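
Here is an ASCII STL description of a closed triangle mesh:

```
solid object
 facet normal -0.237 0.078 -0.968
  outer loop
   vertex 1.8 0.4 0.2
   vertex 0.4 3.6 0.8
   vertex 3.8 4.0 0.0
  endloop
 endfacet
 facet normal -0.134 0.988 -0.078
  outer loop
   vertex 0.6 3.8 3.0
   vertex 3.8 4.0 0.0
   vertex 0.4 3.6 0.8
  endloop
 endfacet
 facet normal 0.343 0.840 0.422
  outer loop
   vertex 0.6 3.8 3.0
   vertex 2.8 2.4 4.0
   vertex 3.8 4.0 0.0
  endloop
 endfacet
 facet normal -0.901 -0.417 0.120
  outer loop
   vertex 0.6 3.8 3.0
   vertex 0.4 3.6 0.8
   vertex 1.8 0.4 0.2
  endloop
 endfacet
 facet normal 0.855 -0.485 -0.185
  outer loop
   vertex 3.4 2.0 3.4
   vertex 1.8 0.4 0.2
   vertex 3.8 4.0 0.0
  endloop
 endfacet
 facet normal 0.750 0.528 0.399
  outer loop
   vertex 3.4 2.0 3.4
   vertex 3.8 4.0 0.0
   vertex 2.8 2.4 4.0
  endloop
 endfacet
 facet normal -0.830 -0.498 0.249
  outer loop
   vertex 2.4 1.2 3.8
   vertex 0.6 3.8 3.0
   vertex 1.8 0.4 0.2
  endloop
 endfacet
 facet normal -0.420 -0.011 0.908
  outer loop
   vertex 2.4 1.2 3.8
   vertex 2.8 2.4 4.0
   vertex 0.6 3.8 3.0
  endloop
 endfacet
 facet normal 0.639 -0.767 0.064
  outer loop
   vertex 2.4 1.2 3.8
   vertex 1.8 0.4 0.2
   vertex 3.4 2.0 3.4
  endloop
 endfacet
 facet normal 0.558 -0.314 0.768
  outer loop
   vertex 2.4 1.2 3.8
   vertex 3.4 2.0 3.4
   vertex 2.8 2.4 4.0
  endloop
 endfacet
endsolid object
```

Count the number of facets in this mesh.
10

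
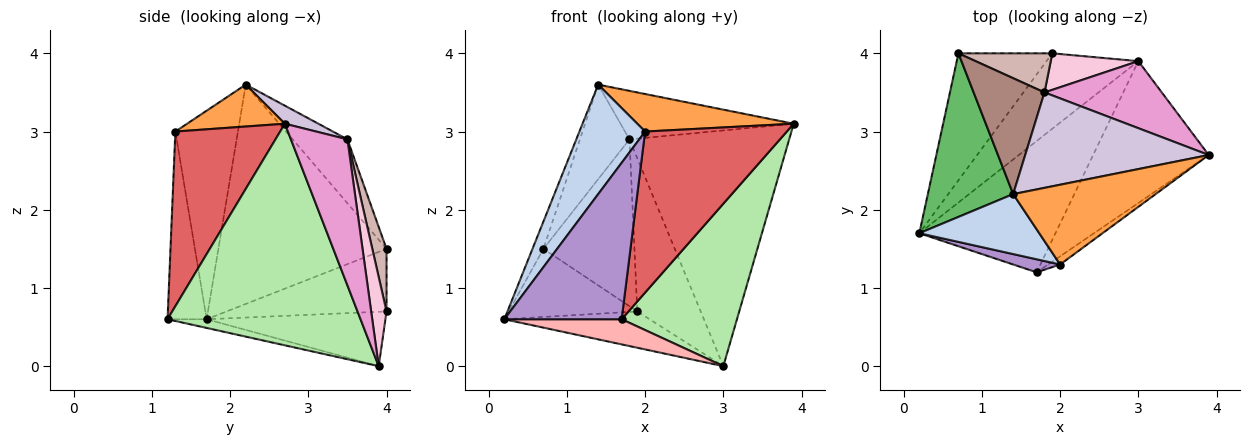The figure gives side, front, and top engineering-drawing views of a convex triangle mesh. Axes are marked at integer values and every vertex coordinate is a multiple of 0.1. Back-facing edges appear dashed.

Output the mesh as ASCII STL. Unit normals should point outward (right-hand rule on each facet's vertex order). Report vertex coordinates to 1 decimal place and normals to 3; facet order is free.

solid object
 facet normal -0.471 0.383 -0.795
  outer loop
   vertex 3.0 3.9 0.0
   vertex 0.2 1.7 0.6
   vertex 1.9 4.0 0.7
  endloop
 endfacet
 facet normal -0.641 -0.673 0.369
  outer loop
   vertex 2.0 1.3 3.0
   vertex 1.4 2.2 3.6
   vertex 0.2 1.7 0.6
  endloop
 endfacet
 facet normal 0.257 -0.411 0.874
  outer loop
   vertex 2.0 1.3 3.0
   vertex 3.9 2.7 3.1
   vertex 1.4 2.2 3.6
  endloop
 endfacet
 facet normal -0.507 0.407 -0.760
  outer loop
   vertex 0.7 4.0 1.5
   vertex 1.9 4.0 0.7
   vertex 0.2 1.7 0.6
  endloop
 endfacet
 facet normal -0.930 0.061 0.362
  outer loop
   vertex 0.7 4.0 1.5
   vertex 0.2 1.7 0.6
   vertex 1.4 2.2 3.6
  endloop
 endfacet
 facet normal 0.784 -0.468 -0.409
  outer loop
   vertex 1.7 1.2 0.6
   vertex 3.0 3.9 0.0
   vertex 3.9 2.7 3.1
  endloop
 endfacet
 facet normal 0.594 -0.803 -0.041
  outer loop
   vertex 1.7 1.2 0.6
   vertex 3.9 2.7 3.1
   vertex 2.0 1.3 3.0
  endloop
 endfacet
 facet normal -0.063 -0.188 -0.980
  outer loop
   vertex 1.7 1.2 0.6
   vertex 0.2 1.7 0.6
   vertex 3.0 3.9 0.0
  endloop
 endfacet
 facet normal -0.315 -0.946 0.079
  outer loop
   vertex 1.7 1.2 0.6
   vertex 2.0 1.3 3.0
   vertex 0.2 1.7 0.6
  endloop
 endfacet
 facet normal 0.087 0.451 0.888
  outer loop
   vertex 1.8 3.5 2.9
   vertex 1.4 2.2 3.6
   vertex 3.9 2.7 3.1
  endloop
 endfacet
 facet normal -0.573 0.518 0.635
  outer loop
   vertex 1.8 3.5 2.9
   vertex 0.7 4.0 1.5
   vertex 1.4 2.2 3.6
  endloop
 endfacet
 facet normal 0.150 0.963 0.226
  outer loop
   vertex 1.8 3.5 2.9
   vertex 1.9 4.0 0.7
   vertex 0.7 4.0 1.5
  endloop
 endfacet
 facet normal 0.322 0.911 0.259
  outer loop
   vertex 1.8 3.5 2.9
   vertex 3.9 2.7 3.1
   vertex 3.0 3.9 0.0
  endloop
 endfacet
 facet normal 0.230 0.947 0.226
  outer loop
   vertex 1.8 3.5 2.9
   vertex 3.0 3.9 0.0
   vertex 1.9 4.0 0.7
  endloop
 endfacet
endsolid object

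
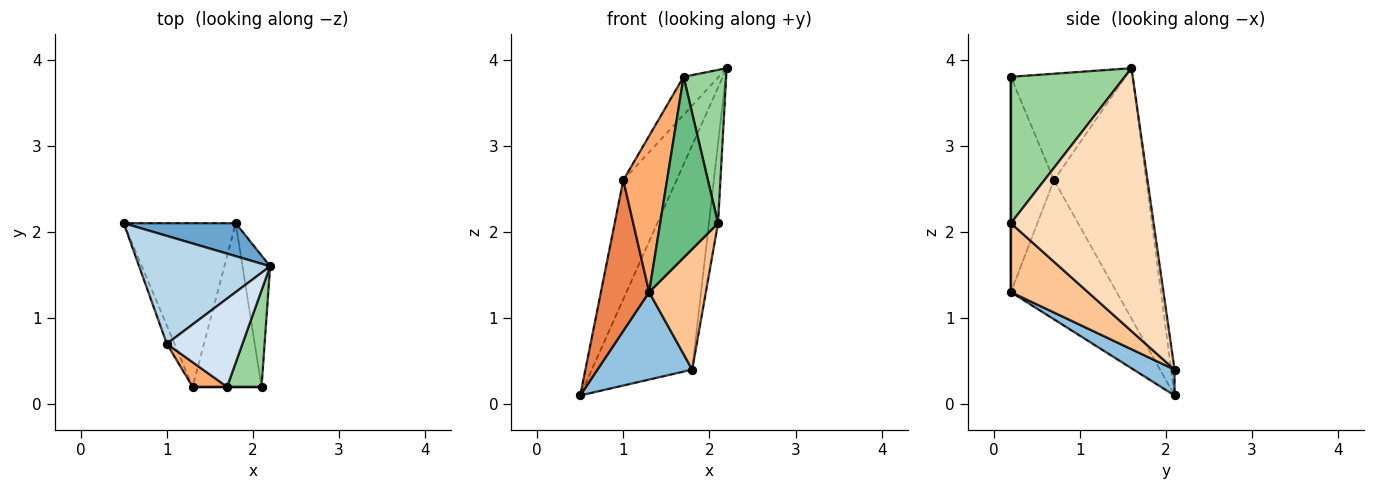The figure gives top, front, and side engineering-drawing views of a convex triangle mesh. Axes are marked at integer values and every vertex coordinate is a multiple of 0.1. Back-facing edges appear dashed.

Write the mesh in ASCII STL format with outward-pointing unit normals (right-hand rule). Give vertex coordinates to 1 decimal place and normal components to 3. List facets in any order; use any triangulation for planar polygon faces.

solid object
 facet normal -0.033 0.989 0.145
  outer loop
   vertex 1.8 2.1 0.4
   vertex 0.5 2.1 0.1
   vertex 2.2 1.6 3.9
  endloop
 endfacet
 facet normal 0.199 -0.462 -0.864
  outer loop
   vertex 1.3 0.2 1.3
   vertex 0.5 2.1 0.1
   vertex 1.8 2.1 0.4
  endloop
 endfacet
 facet normal -0.789 0.455 0.413
  outer loop
   vertex 1.0 0.7 2.6
   vertex 2.2 1.6 3.9
   vertex 0.5 2.1 0.1
  endloop
 endfacet
 facet normal -0.791 0.242 0.562
  outer loop
   vertex 1.0 0.7 2.6
   vertex 1.7 0.2 3.8
   vertex 2.2 1.6 3.9
  endloop
 endfacet
 facet normal -0.909 -0.414 -0.050
  outer loop
   vertex 1.0 0.7 2.6
   vertex 0.5 2.1 0.1
   vertex 1.3 0.2 1.3
  endloop
 endfacet
 facet normal -0.697 -0.708 0.112
  outer loop
   vertex 1.0 0.7 2.6
   vertex 1.3 0.2 1.3
   vertex 1.7 0.2 3.8
  endloop
 endfacet
 facet normal 0.627 -0.462 -0.627
  outer loop
   vertex 2.1 0.2 2.1
   vertex 1.3 0.2 1.3
   vertex 1.8 2.1 0.4
  endloop
 endfacet
 facet normal 0.993 0.063 -0.104
  outer loop
   vertex 2.1 0.2 2.1
   vertex 1.8 2.1 0.4
   vertex 2.2 1.6 3.9
  endloop
 endfacet
 facet normal 0.000 -1.000 0.000
  outer loop
   vertex 2.1 0.2 2.1
   vertex 1.7 0.2 3.8
   vertex 1.3 0.2 1.3
  endloop
 endfacet
 facet normal 0.915 -0.342 0.215
  outer loop
   vertex 2.1 0.2 2.1
   vertex 2.2 1.6 3.9
   vertex 1.7 0.2 3.8
  endloop
 endfacet
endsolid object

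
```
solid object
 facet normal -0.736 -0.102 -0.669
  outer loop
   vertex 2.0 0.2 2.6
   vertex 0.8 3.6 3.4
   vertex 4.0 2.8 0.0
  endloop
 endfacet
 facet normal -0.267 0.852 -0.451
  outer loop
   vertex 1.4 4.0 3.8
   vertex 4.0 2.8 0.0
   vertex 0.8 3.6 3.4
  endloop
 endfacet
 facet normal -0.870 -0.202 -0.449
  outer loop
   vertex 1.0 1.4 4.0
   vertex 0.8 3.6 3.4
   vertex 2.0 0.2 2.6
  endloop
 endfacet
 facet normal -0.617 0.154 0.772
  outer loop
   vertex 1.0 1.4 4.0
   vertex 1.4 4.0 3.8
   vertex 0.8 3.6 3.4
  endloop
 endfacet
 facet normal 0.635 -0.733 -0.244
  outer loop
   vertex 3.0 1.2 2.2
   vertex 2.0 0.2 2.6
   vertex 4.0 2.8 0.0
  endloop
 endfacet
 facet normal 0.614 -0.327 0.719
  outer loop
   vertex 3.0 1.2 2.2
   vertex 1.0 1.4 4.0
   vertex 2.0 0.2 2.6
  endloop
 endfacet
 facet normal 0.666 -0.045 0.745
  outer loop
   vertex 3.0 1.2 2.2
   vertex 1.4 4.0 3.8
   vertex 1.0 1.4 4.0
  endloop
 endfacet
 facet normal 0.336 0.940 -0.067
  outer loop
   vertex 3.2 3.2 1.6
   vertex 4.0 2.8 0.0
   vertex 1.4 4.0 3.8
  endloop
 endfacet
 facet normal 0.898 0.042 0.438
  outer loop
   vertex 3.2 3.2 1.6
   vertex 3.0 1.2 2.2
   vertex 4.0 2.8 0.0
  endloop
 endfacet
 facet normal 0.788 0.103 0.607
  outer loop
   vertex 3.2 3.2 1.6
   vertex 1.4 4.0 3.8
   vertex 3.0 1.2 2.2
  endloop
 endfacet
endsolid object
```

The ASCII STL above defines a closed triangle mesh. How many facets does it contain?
10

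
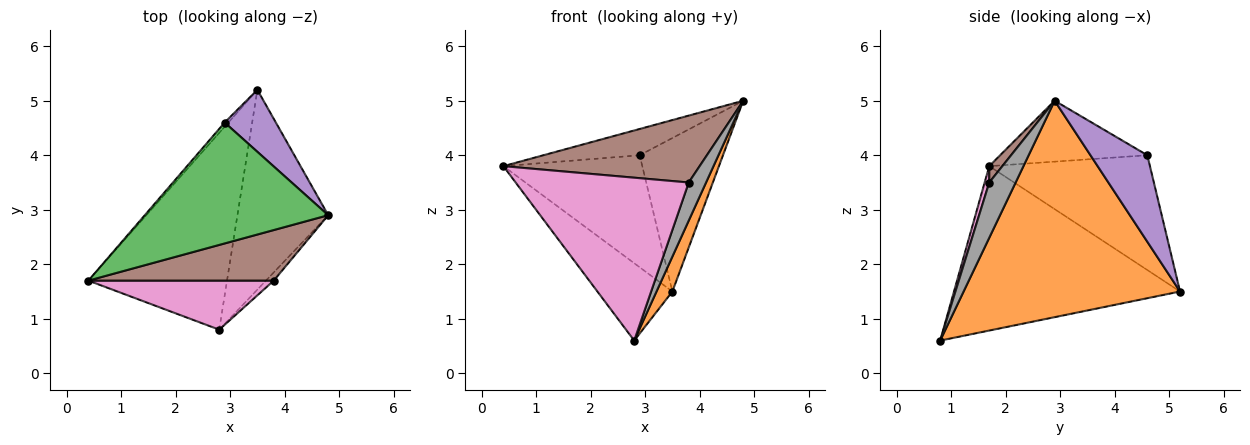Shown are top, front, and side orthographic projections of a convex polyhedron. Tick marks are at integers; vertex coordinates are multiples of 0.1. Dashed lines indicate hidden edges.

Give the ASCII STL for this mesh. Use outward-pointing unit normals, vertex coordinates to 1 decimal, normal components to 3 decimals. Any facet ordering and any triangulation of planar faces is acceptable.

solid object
 facet normal -0.741 0.246 -0.625
  outer loop
   vertex 2.8 0.8 0.6
   vertex 0.4 1.7 3.8
   vertex 3.5 5.2 1.5
  endloop
 endfacet
 facet normal 0.920 -0.067 -0.386
  outer loop
   vertex 2.8 0.8 0.6
   vertex 3.5 5.2 1.5
   vertex 4.8 2.9 5.0
  endloop
 endfacet
 facet normal -0.309 0.202 0.930
  outer loop
   vertex 2.9 4.6 4.0
   vertex 0.4 1.7 3.8
   vertex 4.8 2.9 5.0
  endloop
 endfacet
 facet normal -0.756 0.654 -0.025
  outer loop
   vertex 2.9 4.6 4.0
   vertex 3.5 5.2 1.5
   vertex 0.4 1.7 3.8
  endloop
 endfacet
 facet normal 0.535 0.784 0.316
  outer loop
   vertex 2.9 4.6 4.0
   vertex 4.8 2.9 5.0
   vertex 3.5 5.2 1.5
  endloop
 endfacet
 facet normal 0.053 -0.797 0.602
  outer loop
   vertex 3.8 1.7 3.5
   vertex 4.8 2.9 5.0
   vertex 0.4 1.7 3.8
  endloop
 endfacet
 facet normal 0.025 -0.957 0.288
  outer loop
   vertex 3.8 1.7 3.5
   vertex 0.4 1.7 3.8
   vertex 2.8 0.8 0.6
  endloop
 endfacet
 facet normal 0.830 -0.545 -0.117
  outer loop
   vertex 3.8 1.7 3.5
   vertex 2.8 0.8 0.6
   vertex 4.8 2.9 5.0
  endloop
 endfacet
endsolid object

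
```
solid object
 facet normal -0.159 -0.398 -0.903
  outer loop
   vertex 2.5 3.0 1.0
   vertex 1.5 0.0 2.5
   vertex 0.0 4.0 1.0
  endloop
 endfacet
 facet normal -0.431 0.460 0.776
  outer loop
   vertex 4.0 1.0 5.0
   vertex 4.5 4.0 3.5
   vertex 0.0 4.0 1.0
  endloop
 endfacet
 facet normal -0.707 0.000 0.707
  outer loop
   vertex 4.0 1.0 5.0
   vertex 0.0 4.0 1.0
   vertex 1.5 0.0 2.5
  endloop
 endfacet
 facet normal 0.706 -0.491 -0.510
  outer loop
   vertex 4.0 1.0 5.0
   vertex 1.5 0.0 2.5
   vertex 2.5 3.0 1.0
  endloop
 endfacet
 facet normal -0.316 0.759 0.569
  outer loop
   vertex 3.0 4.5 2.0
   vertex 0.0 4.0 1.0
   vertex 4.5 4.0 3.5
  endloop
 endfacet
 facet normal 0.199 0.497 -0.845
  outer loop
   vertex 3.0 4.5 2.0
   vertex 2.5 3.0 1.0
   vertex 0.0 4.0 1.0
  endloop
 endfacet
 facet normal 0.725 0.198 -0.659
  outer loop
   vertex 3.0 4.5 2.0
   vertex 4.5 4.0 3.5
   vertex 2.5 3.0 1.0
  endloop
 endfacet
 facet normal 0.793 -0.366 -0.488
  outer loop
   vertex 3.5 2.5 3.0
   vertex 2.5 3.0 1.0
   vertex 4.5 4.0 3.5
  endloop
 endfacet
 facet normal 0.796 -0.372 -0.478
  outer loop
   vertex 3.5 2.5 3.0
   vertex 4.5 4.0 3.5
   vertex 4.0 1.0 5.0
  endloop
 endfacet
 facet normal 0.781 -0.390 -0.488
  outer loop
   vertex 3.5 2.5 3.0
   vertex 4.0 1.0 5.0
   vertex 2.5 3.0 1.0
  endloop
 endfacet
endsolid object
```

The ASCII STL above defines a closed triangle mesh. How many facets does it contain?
10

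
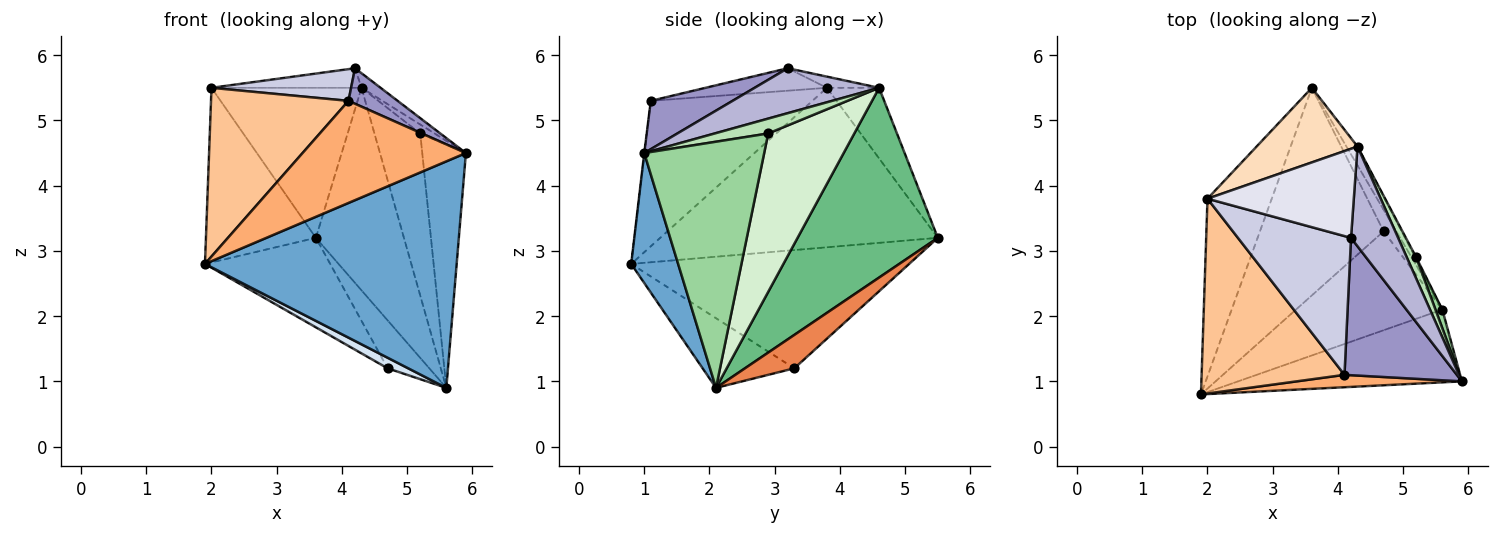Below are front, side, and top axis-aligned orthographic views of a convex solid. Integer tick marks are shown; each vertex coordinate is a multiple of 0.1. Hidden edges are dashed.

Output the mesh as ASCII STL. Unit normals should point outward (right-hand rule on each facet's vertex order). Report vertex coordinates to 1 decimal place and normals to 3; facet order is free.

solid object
 facet normal 0.175 -0.937 -0.301
  outer loop
   vertex 5.6 2.1 0.9
   vertex 5.9 1.0 4.5
   vertex 1.9 0.8 2.8
  endloop
 endfacet
 facet normal -0.871 0.345 -0.351
  outer loop
   vertex 2.0 3.8 5.5
   vertex 3.6 5.5 3.2
   vertex 1.9 0.8 2.8
  endloop
 endfacet
 facet normal -0.660 0.297 -0.690
  outer loop
   vertex 4.7 3.3 1.2
   vertex 1.9 0.8 2.8
   vertex 3.6 5.5 3.2
  endloop
 endfacet
 facet normal -0.428 -0.096 -0.899
  outer loop
   vertex 4.7 3.3 1.2
   vertex 5.6 2.1 0.9
   vertex 1.9 0.8 2.8
  endloop
 endfacet
 facet normal 0.734 0.620 -0.278
  outer loop
   vertex 4.7 3.3 1.2
   vertex 3.6 5.5 3.2
   vertex 5.6 2.1 0.9
  endloop
 endfacet
 facet normal -0.002 -0.993 0.121
  outer loop
   vertex 4.1 1.1 5.3
   vertex 1.9 0.8 2.8
   vertex 5.9 1.0 4.5
  endloop
 endfacet
 facet normal -0.610 -0.519 0.599
  outer loop
   vertex 4.1 1.1 5.3
   vertex 2.0 3.8 5.5
   vertex 1.9 0.8 2.8
  endloop
 endfacet
 facet normal -0.297 0.855 0.425
  outer loop
   vertex 4.3 4.6 5.5
   vertex 3.6 5.5 3.2
   vertex 2.0 3.8 5.5
  endloop
 endfacet
 facet normal 0.846 0.531 -0.050
  outer loop
   vertex 4.3 4.6 5.5
   vertex 5.6 2.1 0.9
   vertex 3.6 5.5 3.2
  endloop
 endfacet
 facet normal 0.939 0.342 0.026
  outer loop
   vertex 5.2 2.9 4.8
   vertex 5.9 1.0 4.5
   vertex 5.6 2.1 0.9
  endloop
 endfacet
 facet normal 0.824 0.221 0.522
  outer loop
   vertex 5.2 2.9 4.8
   vertex 4.3 4.6 5.5
   vertex 5.9 1.0 4.5
  endloop
 endfacet
 facet normal 0.883 0.470 -0.006
  outer loop
   vertex 5.2 2.9 4.8
   vertex 5.6 2.1 0.9
   vertex 4.3 4.6 5.5
  endloop
 endfacet
 facet normal 0.384 -0.231 0.894
  outer loop
   vertex 4.2 3.2 5.8
   vertex 4.1 1.1 5.3
   vertex 5.9 1.0 4.5
  endloop
 endfacet
 facet normal 0.686 0.105 0.720
  outer loop
   vertex 4.2 3.2 5.8
   vertex 5.9 1.0 4.5
   vertex 4.3 4.6 5.5
  endloop
 endfacet
 facet normal -0.190 -0.219 0.957
  outer loop
   vertex 4.2 3.2 5.8
   vertex 2.0 3.8 5.5
   vertex 4.1 1.1 5.3
  endloop
 endfacet
 facet normal -0.074 0.214 0.974
  outer loop
   vertex 4.2 3.2 5.8
   vertex 4.3 4.6 5.5
   vertex 2.0 3.8 5.5
  endloop
 endfacet
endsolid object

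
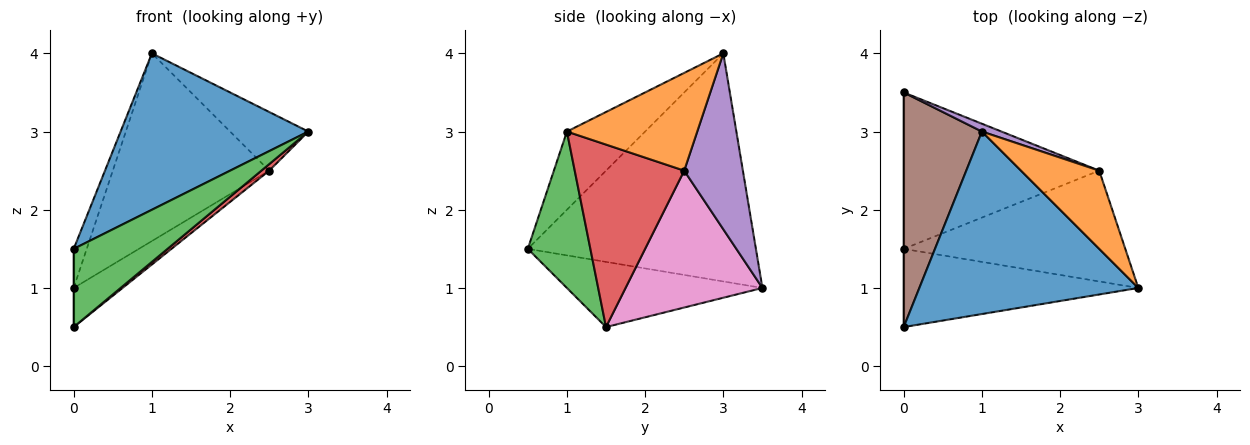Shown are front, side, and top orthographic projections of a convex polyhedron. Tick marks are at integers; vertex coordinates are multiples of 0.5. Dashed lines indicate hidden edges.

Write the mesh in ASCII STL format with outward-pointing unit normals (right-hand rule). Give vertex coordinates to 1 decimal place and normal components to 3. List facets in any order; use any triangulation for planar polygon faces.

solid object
 facet normal -0.262 -0.628 0.733
  outer loop
   vertex 1.0 3.0 4.0
   vertex 0.0 0.5 1.5
   vertex 3.0 1.0 3.0
  endloop
 endfacet
 facet normal 0.707 0.424 0.566
  outer loop
   vertex 2.5 2.5 2.5
   vertex 1.0 3.0 4.0
   vertex 3.0 1.0 3.0
  endloop
 endfacet
 facet normal 0.426 -0.640 -0.640
  outer loop
   vertex 0.0 1.5 0.5
   vertex 3.0 1.0 3.0
   vertex 0.0 0.5 1.5
  endloop
 endfacet
 facet normal 0.635 -0.045 -0.771
  outer loop
   vertex 0.0 1.5 0.5
   vertex 2.5 2.5 2.5
   vertex 3.0 1.0 3.0
  endloop
 endfacet
 facet normal 0.351 0.936 0.039
  outer loop
   vertex 0.0 3.5 1.0
   vertex 1.0 3.0 4.0
   vertex 2.5 2.5 2.5
  endloop
 endfacet
 facet normal -0.945 0.054 0.324
  outer loop
   vertex 0.0 3.5 1.0
   vertex 0.0 0.5 1.5
   vertex 1.0 3.0 4.0
  endloop
 endfacet
 facet normal 0.562 0.201 -0.803
  outer loop
   vertex 0.0 3.5 1.0
   vertex 2.5 2.5 2.5
   vertex 0.0 1.5 0.5
  endloop
 endfacet
 facet normal -1.000 0.000 0.000
  outer loop
   vertex 0.0 3.5 1.0
   vertex 0.0 1.5 0.5
   vertex 0.0 0.5 1.5
  endloop
 endfacet
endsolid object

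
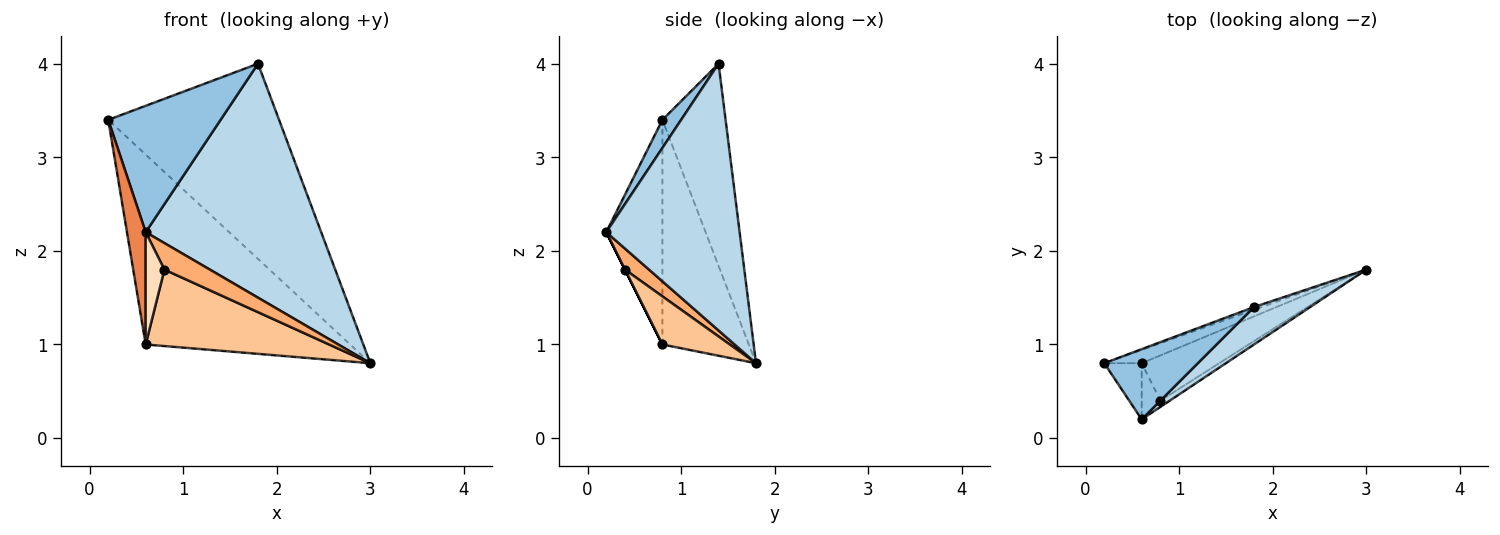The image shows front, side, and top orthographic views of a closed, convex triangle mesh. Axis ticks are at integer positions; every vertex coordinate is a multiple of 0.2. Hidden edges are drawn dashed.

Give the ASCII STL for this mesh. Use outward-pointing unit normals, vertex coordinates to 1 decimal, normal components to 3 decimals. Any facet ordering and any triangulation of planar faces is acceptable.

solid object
 facet normal -0.347 0.938 -0.013
  outer loop
   vertex 1.8 1.4 4.0
   vertex 3.0 1.8 0.8
   vertex 0.2 0.8 3.4
  endloop
 endfacet
 facet normal 0.144 -0.865 0.481
  outer loop
   vertex 1.8 1.4 4.0
   vertex 0.2 0.8 3.4
   vertex 0.6 0.2 2.2
  endloop
 endfacet
 facet normal 0.600 -0.790 0.126
  outer loop
   vertex 1.8 1.4 4.0
   vertex 0.6 0.2 2.2
   vertex 3.0 1.8 0.8
  endloop
 endfacet
 facet normal -0.388 0.919 -0.065
  outer loop
   vertex 0.6 0.8 1.0
   vertex 0.2 0.8 3.4
   vertex 3.0 1.8 0.8
  endloop
 endfacet
 facet normal -0.937 -0.312 -0.156
  outer loop
   vertex 0.6 0.8 1.0
   vertex 0.6 0.2 2.2
   vertex 0.2 0.8 3.4
  endloop
 endfacet
 facet normal 0.458 -0.865 -0.204
  outer loop
   vertex 0.8 0.4 1.8
   vertex 3.0 1.8 0.8
   vertex 0.6 0.2 2.2
  endloop
 endfacet
 facet normal 0.301 -0.821 -0.486
  outer loop
   vertex 0.8 0.4 1.8
   vertex 0.6 0.8 1.0
   vertex 3.0 1.8 0.8
  endloop
 endfacet
 facet normal 0.000 -0.894 -0.447
  outer loop
   vertex 0.8 0.4 1.8
   vertex 0.6 0.2 2.2
   vertex 0.6 0.8 1.0
  endloop
 endfacet
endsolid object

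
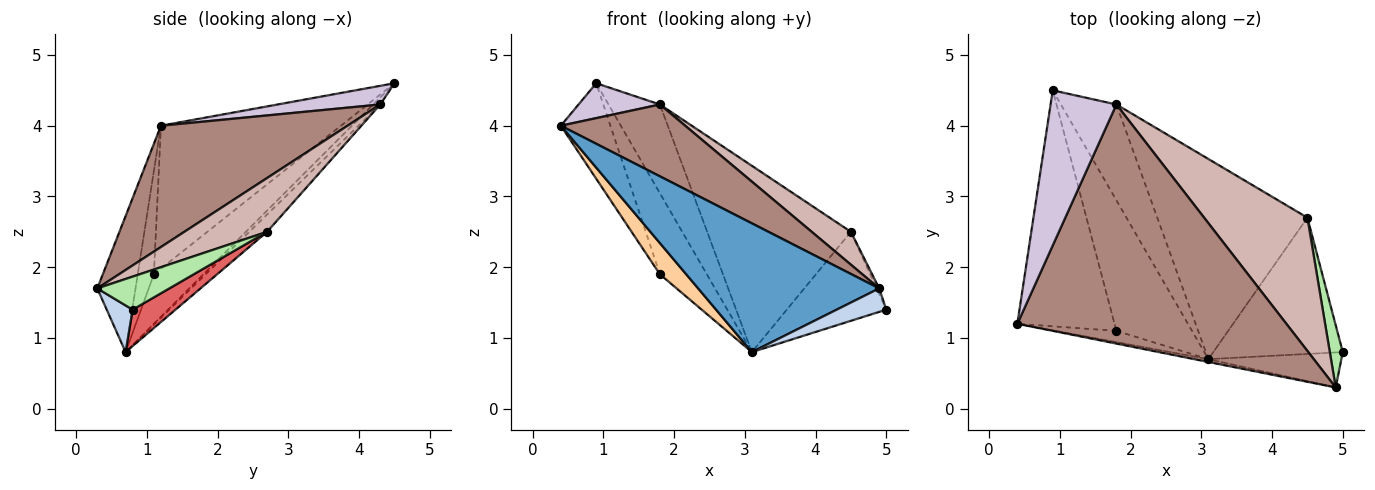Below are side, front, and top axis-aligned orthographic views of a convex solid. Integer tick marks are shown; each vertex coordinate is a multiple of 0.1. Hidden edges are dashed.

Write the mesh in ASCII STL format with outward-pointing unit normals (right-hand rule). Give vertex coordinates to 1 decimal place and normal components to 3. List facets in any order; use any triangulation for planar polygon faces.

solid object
 facet normal -0.207 -0.978 -0.021
  outer loop
   vertex 4.9 0.3 1.7
   vertex 0.4 1.2 4.0
   vertex 3.1 0.7 0.8
  endloop
 endfacet
 facet normal 0.280 -0.534 -0.797
  outer loop
   vertex 4.9 0.3 1.7
   vertex 3.1 0.7 0.8
   vertex 5.0 0.8 1.4
  endloop
 endfacet
 facet normal -0.806 0.222 -0.548
  outer loop
   vertex 1.8 1.1 1.9
   vertex 0.4 1.2 4.0
   vertex 0.9 4.5 4.6
  endloop
 endfacet
 facet normal -0.500 -0.815 -0.294
  outer loop
   vertex 1.8 1.1 1.9
   vertex 3.1 0.7 0.8
   vertex 0.4 1.2 4.0
  endloop
 endfacet
 facet normal -0.486 0.461 -0.742
  outer loop
   vertex 1.8 1.1 1.9
   vertex 0.9 4.5 4.6
   vertex 3.1 0.7 0.8
  endloop
 endfacet
 facet normal 0.930 0.033 0.365
  outer loop
   vertex 4.5 2.7 2.5
   vertex 4.9 0.3 1.7
   vertex 5.0 0.8 1.4
  endloop
 endfacet
 facet normal 0.229 0.532 -0.815
  outer loop
   vertex 4.5 2.7 2.5
   vertex 5.0 0.8 1.4
   vertex 3.1 0.7 0.8
  endloop
 endfacet
 facet normal -0.093 0.677 -0.730
  outer loop
   vertex 1.8 4.3 4.3
   vertex 3.1 0.7 0.8
   vertex 0.9 4.5 4.6
  endloop
 endfacet
 facet normal -0.084 0.679 -0.729
  outer loop
   vertex 1.8 4.3 4.3
   vertex 4.5 2.7 2.5
   vertex 3.1 0.7 0.8
  endloop
 endfacet
 facet normal 0.266 -0.211 0.940
  outer loop
   vertex 1.8 4.3 4.3
   vertex 0.9 4.5 4.6
   vertex 0.4 1.2 4.0
  endloop
 endfacet
 facet normal 0.397 -0.264 0.879
  outer loop
   vertex 1.8 4.3 4.3
   vertex 0.4 1.2 4.0
   vertex 4.9 0.3 1.7
  endloop
 endfacet
 facet normal 0.451 -0.214 0.867
  outer loop
   vertex 1.8 4.3 4.3
   vertex 4.9 0.3 1.7
   vertex 4.5 2.7 2.5
  endloop
 endfacet
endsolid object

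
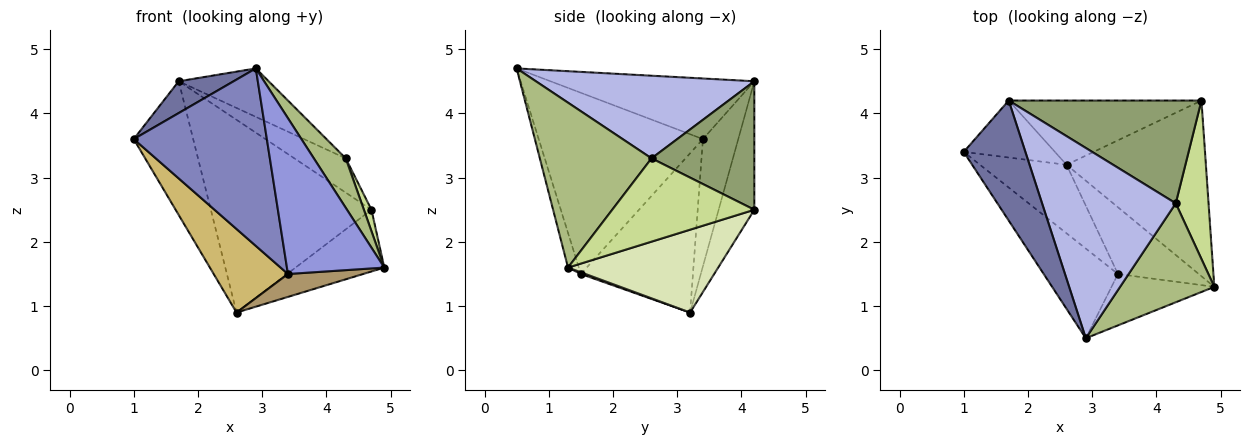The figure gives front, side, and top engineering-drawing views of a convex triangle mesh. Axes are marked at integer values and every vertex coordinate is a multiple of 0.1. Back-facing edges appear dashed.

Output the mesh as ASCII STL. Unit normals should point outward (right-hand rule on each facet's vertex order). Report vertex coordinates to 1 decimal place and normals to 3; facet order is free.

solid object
 facet normal -0.689 -0.186 0.701
  outer loop
   vertex 1.7 4.2 4.5
   vertex 1.0 3.4 3.6
   vertex 2.9 0.5 4.7
  endloop
 endfacet
 facet normal -0.740 -0.600 -0.303
  outer loop
   vertex 3.4 1.5 1.5
   vertex 2.9 0.5 4.7
   vertex 1.0 3.4 3.6
  endloop
 endfacet
 facet normal -0.105 -0.944 -0.312
  outer loop
   vertex 3.4 1.5 1.5
   vertex 4.9 1.3 1.6
   vertex 2.9 0.5 4.7
  endloop
 endfacet
 facet normal 0.514 0.212 0.831
  outer loop
   vertex 4.3 2.6 3.3
   vertex 1.7 4.2 4.5
   vertex 2.9 0.5 4.7
  endloop
 endfacet
 facet normal 0.535 0.267 0.802
  outer loop
   vertex 4.3 2.6 3.3
   vertex 4.7 4.2 2.5
   vertex 1.7 4.2 4.5
  endloop
 endfacet
 facet normal 0.843 -0.241 0.482
  outer loop
   vertex 4.3 2.6 3.3
   vertex 2.9 0.5 4.7
   vertex 4.9 1.3 1.6
  endloop
 endfacet
 facet normal 0.929 -0.049 0.366
  outer loop
   vertex 4.3 2.6 3.3
   vertex 4.9 1.3 1.6
   vertex 4.7 4.2 2.5
  endloop
 endfacet
 facet normal 0.489 0.289 -0.823
  outer loop
   vertex 2.6 3.2 0.9
   vertex 4.7 4.2 2.5
   vertex 4.9 1.3 1.6
  endloop
 endfacet
 facet normal 0.020 -0.324 -0.946
  outer loop
   vertex 2.6 3.2 0.9
   vertex 4.9 1.3 1.6
   vertex 3.4 1.5 1.5
  endloop
 endfacet
 facet normal -0.759 -0.503 -0.413
  outer loop
   vertex 2.6 3.2 0.9
   vertex 3.4 1.5 1.5
   vertex 1.0 3.4 3.6
  endloop
 endfacet
 facet normal -0.480 0.807 -0.344
  outer loop
   vertex 2.6 3.2 0.9
   vertex 1.0 3.4 3.6
   vertex 1.7 4.2 4.5
  endloop
 endfacet
 facet normal -0.206 0.928 -0.309
  outer loop
   vertex 2.6 3.2 0.9
   vertex 1.7 4.2 4.5
   vertex 4.7 4.2 2.5
  endloop
 endfacet
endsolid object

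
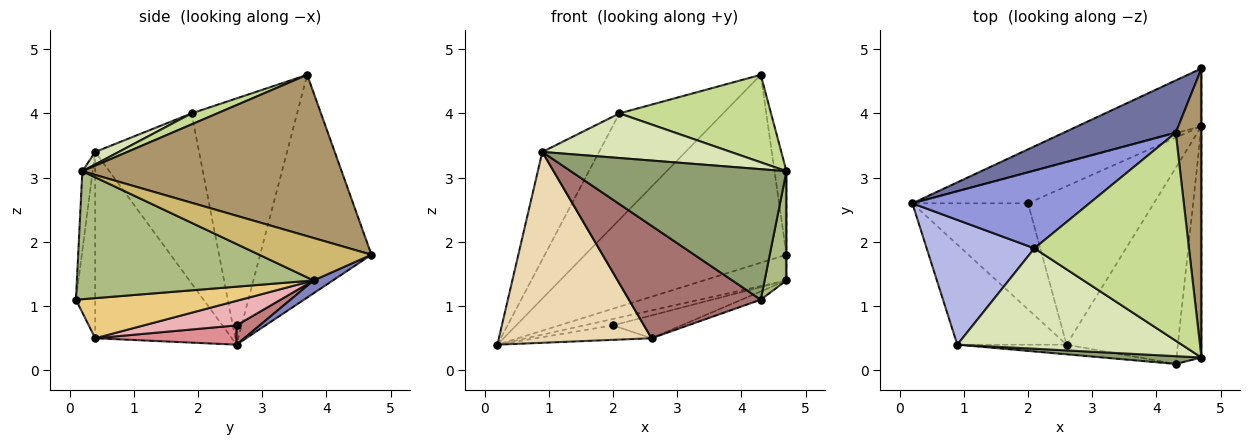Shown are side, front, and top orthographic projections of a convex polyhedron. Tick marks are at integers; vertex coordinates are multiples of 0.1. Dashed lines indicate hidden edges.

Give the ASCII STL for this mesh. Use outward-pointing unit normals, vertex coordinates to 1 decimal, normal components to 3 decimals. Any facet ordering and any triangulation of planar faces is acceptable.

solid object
 facet normal -0.470 0.850 0.236
  outer loop
   vertex 4.3 3.7 4.6
   vertex 4.7 4.7 1.8
   vertex 0.2 2.6 0.4
  endloop
 endfacet
 facet normal 0.094 0.404 -0.910
  outer loop
   vertex 4.7 3.8 1.4
   vertex 0.2 2.6 0.4
   vertex 4.7 4.7 1.8
  endloop
 endfacet
 facet normal -0.635 0.624 0.456
  outer loop
   vertex 2.1 1.9 4.0
   vertex 4.3 3.7 4.6
   vertex 0.2 2.6 0.4
  endloop
 endfacet
 facet normal -0.767 0.419 0.486
  outer loop
   vertex 2.1 1.9 4.0
   vertex 0.2 2.6 0.4
   vertex 0.9 0.4 3.4
  endloop
 endfacet
 facet normal -0.048 -0.997 0.059
  outer loop
   vertex 4.7 0.2 3.1
   vertex 0.9 0.4 3.4
   vertex 4.3 0.1 1.1
  endloop
 endfacet
 facet normal 0.977 -0.090 -0.191
  outer loop
   vertex 4.7 0.2 3.1
   vertex 4.3 0.1 1.1
   vertex 4.7 3.8 1.4
  endloop
 endfacet
 facet normal 0.066 -0.387 0.920
  outer loop
   vertex 4.7 0.2 3.1
   vertex 4.3 3.7 4.6
   vertex 2.1 1.9 4.0
  endloop
 endfacet
 facet normal 0.051 -0.406 0.913
  outer loop
   vertex 4.7 0.2 3.1
   vertex 2.1 1.9 4.0
   vertex 0.9 0.4 3.4
  endloop
 endfacet
 facet normal 0.987 0.045 0.157
  outer loop
   vertex 4.7 0.2 3.1
   vertex 4.7 4.7 1.8
   vertex 4.3 3.7 4.6
  endloop
 endfacet
 facet normal 1.000 0.000 0.000
  outer loop
   vertex 4.7 0.2 3.1
   vertex 4.7 3.8 1.4
   vertex 4.7 4.7 1.8
  endloop
 endfacet
 facet normal 0.339 0.040 -0.940
  outer loop
   vertex 2.6 0.4 0.5
   vertex 4.7 3.8 1.4
   vertex 4.3 0.1 1.1
  endloop
 endfacet
 facet normal -0.621 -0.694 -0.364
  outer loop
   vertex 2.6 0.4 0.5
   vertex 0.9 0.4 3.4
   vertex 0.2 2.6 0.4
  endloop
 endfacet
 facet normal -0.144 -0.986 -0.085
  outer loop
   vertex 2.6 0.4 0.5
   vertex 4.3 0.1 1.1
   vertex 0.9 0.4 3.4
  endloop
 endfacet
 facet normal 0.161 0.201 -0.966
  outer loop
   vertex 2.0 2.6 0.7
   vertex 0.2 2.6 0.4
   vertex 4.7 3.8 1.4
  endloop
 endfacet
 facet normal 0.163 0.133 -0.978
  outer loop
   vertex 2.0 2.6 0.7
   vertex 2.6 0.4 0.5
   vertex 0.2 2.6 0.4
  endloop
 endfacet
 facet normal 0.190 0.140 -0.972
  outer loop
   vertex 2.0 2.6 0.7
   vertex 4.7 3.8 1.4
   vertex 2.6 0.4 0.5
  endloop
 endfacet
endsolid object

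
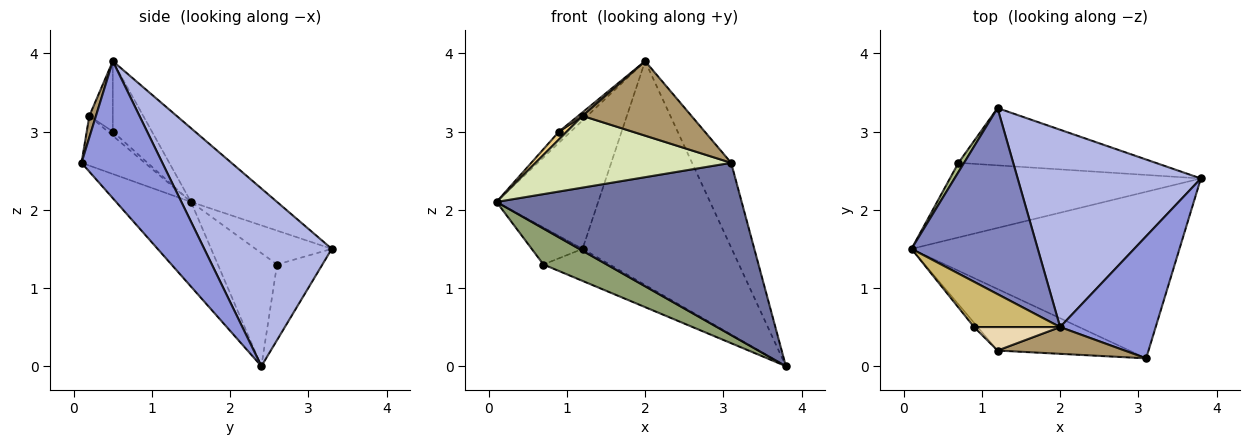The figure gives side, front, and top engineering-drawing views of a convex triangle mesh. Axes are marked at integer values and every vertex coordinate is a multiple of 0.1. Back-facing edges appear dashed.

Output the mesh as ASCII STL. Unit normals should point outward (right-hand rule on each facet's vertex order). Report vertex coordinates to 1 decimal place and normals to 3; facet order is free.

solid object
 facet normal -0.215 -0.702 -0.679
  outer loop
   vertex 3.1 0.1 2.6
   vertex 0.1 1.5 2.1
   vertex 3.8 2.4 0.0
  endloop
 endfacet
 facet normal -0.433 0.512 0.742
  outer loop
   vertex 2.0 0.5 3.9
   vertex 1.2 3.3 1.5
   vertex 0.1 1.5 2.1
  endloop
 endfacet
 facet normal 0.762 0.369 0.532
  outer loop
   vertex 2.0 0.5 3.9
   vertex 3.1 0.1 2.6
   vertex 3.8 2.4 0.0
  endloop
 endfacet
 facet normal 0.540 0.631 0.557
  outer loop
   vertex 2.0 0.5 3.9
   vertex 3.8 2.4 0.0
   vertex 1.2 3.3 1.5
  endloop
 endfacet
 facet normal -0.376 -0.402 -0.835
  outer loop
   vertex 0.7 2.6 1.3
   vertex 3.8 2.4 0.0
   vertex 0.1 1.5 2.1
  endloop
 endfacet
 facet normal -0.824 0.549 0.137
  outer loop
   vertex 0.7 2.6 1.3
   vertex 0.1 1.5 2.1
   vertex 1.2 3.3 1.5
  endloop
 endfacet
 facet normal -0.317 0.463 -0.828
  outer loop
   vertex 0.7 2.6 1.3
   vertex 1.2 3.3 1.5
   vertex 3.8 2.4 0.0
  endloop
 endfacet
 facet normal -0.239 -0.737 -0.632
  outer loop
   vertex 1.2 0.2 3.2
   vertex 0.1 1.5 2.1
   vertex 3.1 0.1 2.6
  endloop
 endfacet
 facet normal 0.057 -0.940 0.337
  outer loop
   vertex 1.2 0.2 3.2
   vertex 3.1 0.1 2.6
   vertex 2.0 0.5 3.9
  endloop
 endfacet
 facet normal -0.622 0.187 0.760
  outer loop
   vertex 0.9 0.5 3.0
   vertex 2.0 0.5 3.9
   vertex 0.1 1.5 2.1
  endloop
 endfacet
 facet normal -0.488 -0.766 -0.418
  outer loop
   vertex 0.9 0.5 3.0
   vertex 0.1 1.5 2.1
   vertex 1.2 0.2 3.2
  endloop
 endfacet
 facet normal -0.629 -0.116 0.769
  outer loop
   vertex 0.9 0.5 3.0
   vertex 1.2 0.2 3.2
   vertex 2.0 0.5 3.9
  endloop
 endfacet
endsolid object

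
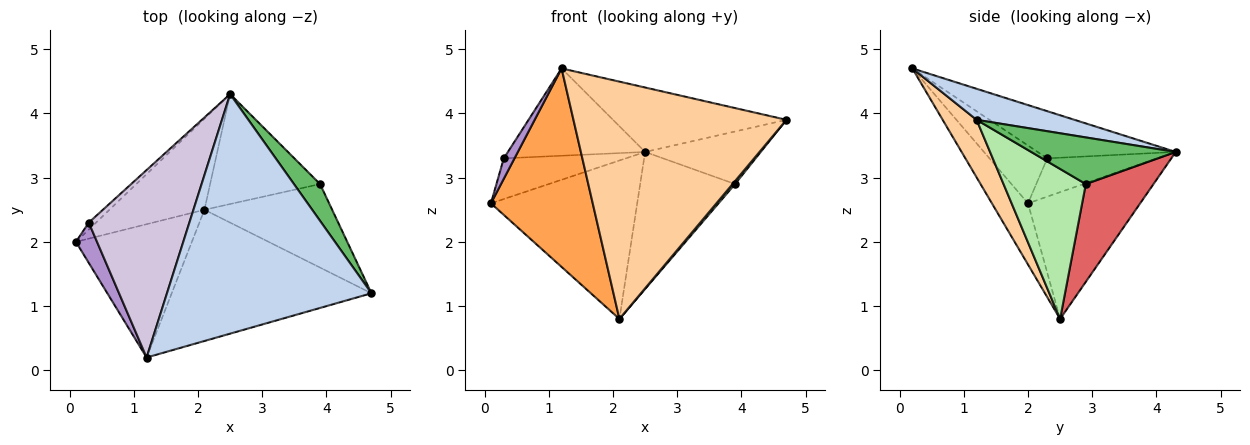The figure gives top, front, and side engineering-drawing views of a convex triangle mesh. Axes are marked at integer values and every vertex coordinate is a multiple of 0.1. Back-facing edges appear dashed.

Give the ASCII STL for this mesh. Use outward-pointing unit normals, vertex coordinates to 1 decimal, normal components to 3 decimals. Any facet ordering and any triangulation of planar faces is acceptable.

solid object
 facet normal -0.554 0.722 -0.415
  outer loop
   vertex 2.1 2.5 0.8
   vertex 0.1 2.0 2.6
   vertex 2.5 4.3 3.4
  endloop
 endfacet
 facet normal 0.145 0.257 0.955
  outer loop
   vertex 1.2 0.2 4.7
   vertex 4.7 1.2 3.9
   vertex 2.5 4.3 3.4
  endloop
 endfacet
 facet normal -0.282 -0.796 -0.535
  outer loop
   vertex 1.2 0.2 4.7
   vertex 0.1 2.0 2.6
   vertex 2.1 2.5 0.8
  endloop
 endfacet
 facet normal 0.138 -0.867 -0.479
  outer loop
   vertex 1.2 0.2 4.7
   vertex 2.1 2.5 0.8
   vertex 4.7 1.2 3.9
  endloop
 endfacet
 facet normal 0.715 0.572 0.401
  outer loop
   vertex 3.9 2.9 2.9
   vertex 2.5 4.3 3.4
   vertex 4.7 1.2 3.9
  endloop
 endfacet
 facet normal 0.761 -0.023 -0.648
  outer loop
   vertex 3.9 2.9 2.9
   vertex 4.7 1.2 3.9
   vertex 2.1 2.5 0.8
  endloop
 endfacet
 facet normal 0.486 0.682 -0.547
  outer loop
   vertex 3.9 2.9 2.9
   vertex 2.1 2.5 0.8
   vertex 2.5 4.3 3.4
  endloop
 endfacet
 facet normal -0.664 0.737 -0.126
  outer loop
   vertex 0.3 2.3 3.3
   vertex 2.5 4.3 3.4
   vertex 0.1 2.0 2.6
  endloop
 endfacet
 facet normal -0.925 -0.171 0.338
  outer loop
   vertex 0.3 2.3 3.3
   vertex 0.1 2.0 2.6
   vertex 1.2 0.2 4.7
  endloop
 endfacet
 facet normal -0.391 0.389 0.834
  outer loop
   vertex 0.3 2.3 3.3
   vertex 1.2 0.2 4.7
   vertex 2.5 4.3 3.4
  endloop
 endfacet
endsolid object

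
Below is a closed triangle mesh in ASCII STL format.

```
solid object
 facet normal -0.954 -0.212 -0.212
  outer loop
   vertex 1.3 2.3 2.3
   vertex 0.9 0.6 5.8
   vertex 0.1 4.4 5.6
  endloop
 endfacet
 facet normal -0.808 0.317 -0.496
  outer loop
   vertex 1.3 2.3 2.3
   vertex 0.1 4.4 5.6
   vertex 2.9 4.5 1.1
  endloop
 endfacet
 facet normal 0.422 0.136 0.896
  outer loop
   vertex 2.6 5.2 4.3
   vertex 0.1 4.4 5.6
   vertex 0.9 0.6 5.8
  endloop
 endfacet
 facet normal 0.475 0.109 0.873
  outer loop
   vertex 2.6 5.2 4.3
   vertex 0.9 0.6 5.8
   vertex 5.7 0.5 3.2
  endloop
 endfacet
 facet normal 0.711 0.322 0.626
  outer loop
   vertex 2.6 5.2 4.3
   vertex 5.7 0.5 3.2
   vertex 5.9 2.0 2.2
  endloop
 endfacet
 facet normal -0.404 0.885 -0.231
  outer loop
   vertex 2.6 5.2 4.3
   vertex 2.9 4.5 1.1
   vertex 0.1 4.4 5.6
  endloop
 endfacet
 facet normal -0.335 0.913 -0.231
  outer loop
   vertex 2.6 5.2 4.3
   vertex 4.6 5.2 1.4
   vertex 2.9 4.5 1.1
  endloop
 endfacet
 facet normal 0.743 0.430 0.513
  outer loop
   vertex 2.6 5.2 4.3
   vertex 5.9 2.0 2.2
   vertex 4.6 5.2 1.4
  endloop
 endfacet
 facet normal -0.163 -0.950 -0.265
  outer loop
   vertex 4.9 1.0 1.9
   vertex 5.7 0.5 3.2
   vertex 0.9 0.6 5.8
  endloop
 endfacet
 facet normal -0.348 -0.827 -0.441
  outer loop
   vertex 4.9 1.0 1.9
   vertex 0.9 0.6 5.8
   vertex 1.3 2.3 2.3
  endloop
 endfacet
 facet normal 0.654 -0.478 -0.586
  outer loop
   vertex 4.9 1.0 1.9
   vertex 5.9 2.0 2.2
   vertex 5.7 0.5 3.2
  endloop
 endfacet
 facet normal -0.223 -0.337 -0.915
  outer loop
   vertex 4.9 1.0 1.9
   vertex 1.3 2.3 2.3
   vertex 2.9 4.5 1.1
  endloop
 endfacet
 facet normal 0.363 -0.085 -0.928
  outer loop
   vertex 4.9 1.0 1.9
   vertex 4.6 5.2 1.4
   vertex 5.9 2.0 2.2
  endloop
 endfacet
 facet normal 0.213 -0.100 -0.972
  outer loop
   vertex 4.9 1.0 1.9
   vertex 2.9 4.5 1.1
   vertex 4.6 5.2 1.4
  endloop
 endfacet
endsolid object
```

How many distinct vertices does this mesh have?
9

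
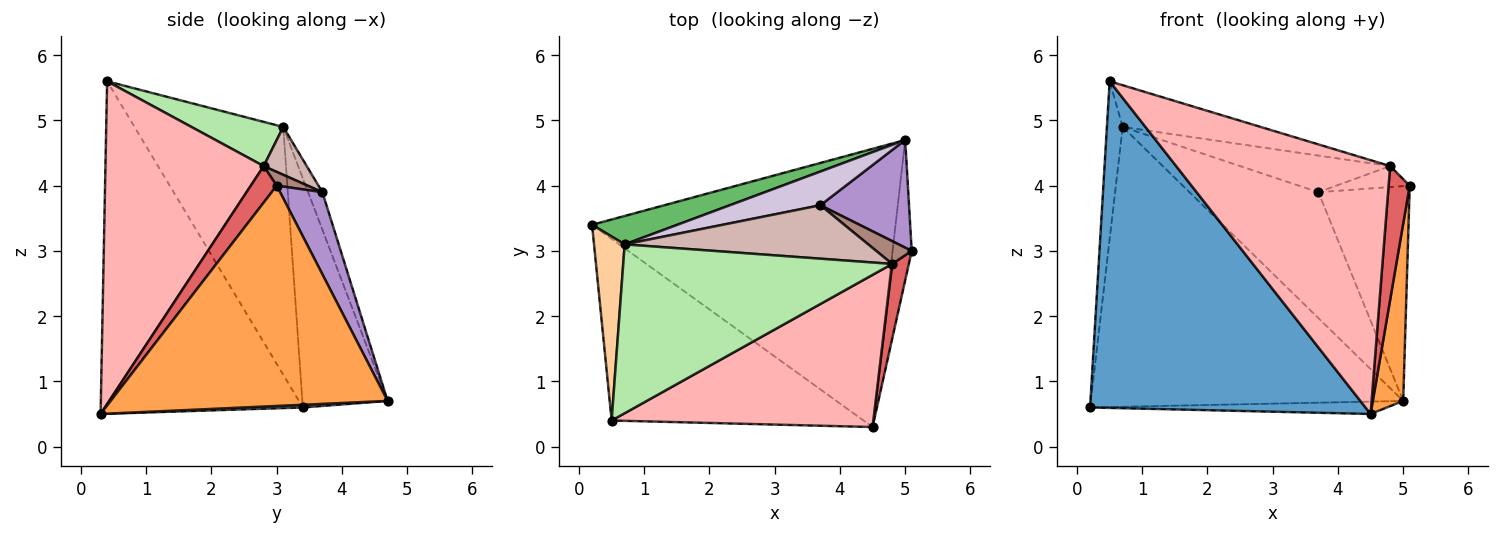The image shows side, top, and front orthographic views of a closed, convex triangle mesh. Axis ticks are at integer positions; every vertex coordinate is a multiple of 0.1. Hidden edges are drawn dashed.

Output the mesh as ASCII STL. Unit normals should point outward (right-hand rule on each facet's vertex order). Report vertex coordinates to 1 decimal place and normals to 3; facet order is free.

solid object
 facet normal -0.540 -0.736 -0.409
  outer loop
   vertex 4.5 0.3 0.5
   vertex 0.5 0.4 5.6
   vertex 0.2 3.4 0.6
  endloop
 endfacet
 facet normal 0.009 0.044 -0.999
  outer loop
   vertex 5.0 4.7 0.7
   vertex 4.5 0.3 0.5
   vertex 0.2 3.4 0.6
  endloop
 endfacet
 facet normal 0.990 -0.109 -0.086
  outer loop
   vertex 5.0 4.7 0.7
   vertex 5.1 3.0 4.0
   vertex 4.5 0.3 0.5
  endloop
 endfacet
 facet normal -0.987 0.105 0.122
  outer loop
   vertex 0.7 3.1 4.9
   vertex 0.2 3.4 0.6
   vertex 0.5 0.4 5.6
  endloop
 endfacet
 facet normal -0.262 0.960 0.097
  outer loop
   vertex 0.7 3.1 4.9
   vertex 5.0 4.7 0.7
   vertex 0.2 3.4 0.6
  endloop
 endfacet
 facet normal 0.158 0.237 0.959
  outer loop
   vertex 4.8 2.8 4.3
   vertex 0.7 3.1 4.9
   vertex 0.5 0.4 5.6
  endloop
 endfacet
 facet normal 0.731 -0.595 0.334
  outer loop
   vertex 4.8 2.8 4.3
   vertex 4.5 0.3 0.5
   vertex 5.1 3.0 4.0
  endloop
 endfacet
 facet normal 0.536 -0.724 0.434
  outer loop
   vertex 4.8 2.8 4.3
   vertex 0.5 0.4 5.6
   vertex 4.5 0.3 0.5
  endloop
 endfacet
 facet normal 0.383 0.826 0.414
  outer loop
   vertex 3.7 3.7 3.9
   vertex 5.1 3.0 4.0
   vertex 5.0 4.7 0.7
  endloop
 endfacet
 facet normal -0.106 0.961 0.257
  outer loop
   vertex 3.7 3.7 3.9
   vertex 5.0 4.7 0.7
   vertex 0.7 3.1 4.9
  endloop
 endfacet
 facet normal 0.275 0.650 0.708
  outer loop
   vertex 3.7 3.7 3.9
   vertex 4.8 2.8 4.3
   vertex 5.1 3.0 4.0
  endloop
 endfacet
 facet normal 0.160 0.558 0.815
  outer loop
   vertex 3.7 3.7 3.9
   vertex 0.7 3.1 4.9
   vertex 4.8 2.8 4.3
  endloop
 endfacet
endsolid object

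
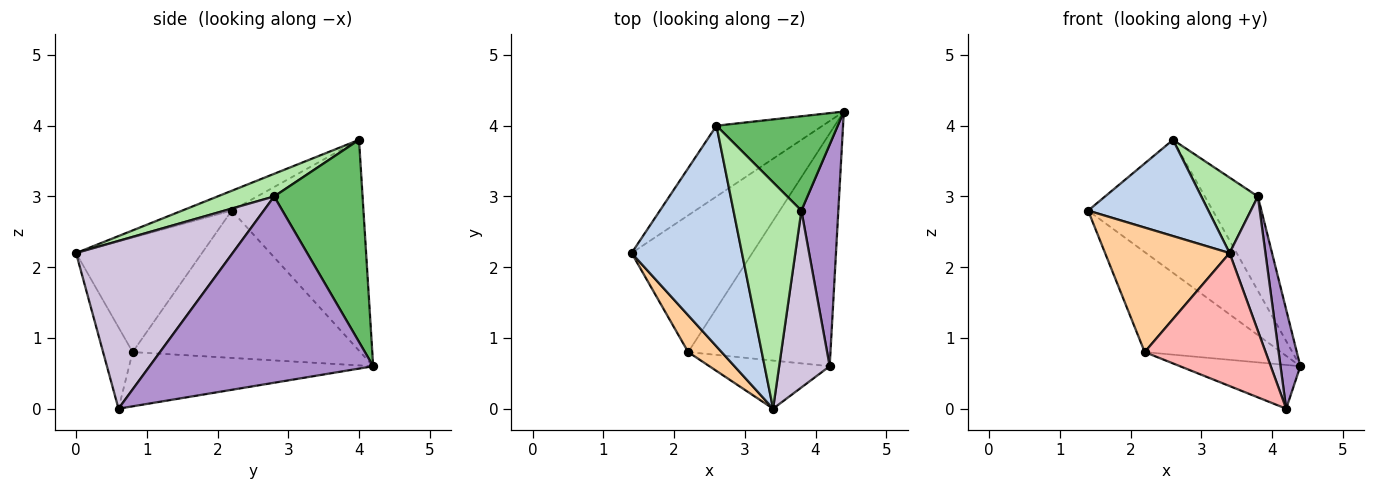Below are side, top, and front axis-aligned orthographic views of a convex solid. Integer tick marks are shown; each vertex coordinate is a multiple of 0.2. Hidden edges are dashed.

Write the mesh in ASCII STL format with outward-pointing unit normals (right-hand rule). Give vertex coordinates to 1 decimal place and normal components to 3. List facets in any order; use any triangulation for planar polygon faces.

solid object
 facet normal -0.682 0.646 -0.343
  outer loop
   vertex 2.6 4.0 3.8
   vertex 4.4 4.2 0.6
   vertex 1.4 2.2 2.8
  endloop
 endfacet
 facet normal -0.162 -0.394 0.905
  outer loop
   vertex 2.6 4.0 3.8
   vertex 1.4 2.2 2.8
   vertex 3.4 0.0 2.2
  endloop
 endfacet
 facet normal -0.702 0.420 -0.575
  outer loop
   vertex 2.2 0.8 0.8
   vertex 1.4 2.2 2.8
   vertex 4.4 4.2 0.6
  endloop
 endfacet
 facet normal -0.696 -0.688 0.203
  outer loop
   vertex 2.2 0.8 0.8
   vertex 3.4 0.0 2.2
   vertex 1.4 2.2 2.8
  endloop
 endfacet
 facet normal 0.762 0.457 0.457
  outer loop
   vertex 3.8 2.8 3.0
   vertex 4.4 4.2 0.6
   vertex 2.6 4.0 3.8
  endloop
 endfacet
 facet normal 0.302 -0.302 0.905
  outer loop
   vertex 3.8 2.8 3.0
   vertex 2.6 4.0 3.8
   vertex 3.4 0.0 2.2
  endloop
 endfacet
 facet normal -0.351 0.173 -0.920
  outer loop
   vertex 4.2 0.6 0.0
   vertex 2.2 0.8 0.8
   vertex 4.4 4.2 0.6
  endloop
 endfacet
 facet normal -0.224 -0.916 -0.331
  outer loop
   vertex 4.2 0.6 0.0
   vertex 3.4 0.0 2.2
   vertex 2.2 0.8 0.8
  endloop
 endfacet
 facet normal 0.977 -0.087 0.194
  outer loop
   vertex 4.2 0.6 0.0
   vertex 4.4 4.2 0.6
   vertex 3.8 2.8 3.0
  endloop
 endfacet
 facet normal 0.935 -0.214 0.282
  outer loop
   vertex 4.2 0.6 0.0
   vertex 3.8 2.8 3.0
   vertex 3.4 0.0 2.2
  endloop
 endfacet
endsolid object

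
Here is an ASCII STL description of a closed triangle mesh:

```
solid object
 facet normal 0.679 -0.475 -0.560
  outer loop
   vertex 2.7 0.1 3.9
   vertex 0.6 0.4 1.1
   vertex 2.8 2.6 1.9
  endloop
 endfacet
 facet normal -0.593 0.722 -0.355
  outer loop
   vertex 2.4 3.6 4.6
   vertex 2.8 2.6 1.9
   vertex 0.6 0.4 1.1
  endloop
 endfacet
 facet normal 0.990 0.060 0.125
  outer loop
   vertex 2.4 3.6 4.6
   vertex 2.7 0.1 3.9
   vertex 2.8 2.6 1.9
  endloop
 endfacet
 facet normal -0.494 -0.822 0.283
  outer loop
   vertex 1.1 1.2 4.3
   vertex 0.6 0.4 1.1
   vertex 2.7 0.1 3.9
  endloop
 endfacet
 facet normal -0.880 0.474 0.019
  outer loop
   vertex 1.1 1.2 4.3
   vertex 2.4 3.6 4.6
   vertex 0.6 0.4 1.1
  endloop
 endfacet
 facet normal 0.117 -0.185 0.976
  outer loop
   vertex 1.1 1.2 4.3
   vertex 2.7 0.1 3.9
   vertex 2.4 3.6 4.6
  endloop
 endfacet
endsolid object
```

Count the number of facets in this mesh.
6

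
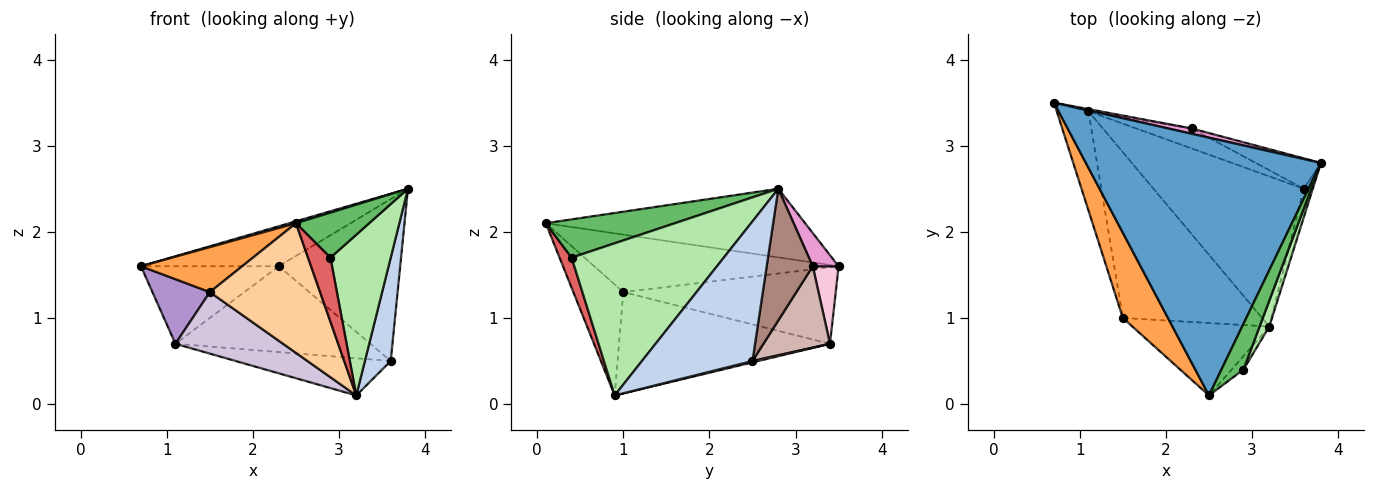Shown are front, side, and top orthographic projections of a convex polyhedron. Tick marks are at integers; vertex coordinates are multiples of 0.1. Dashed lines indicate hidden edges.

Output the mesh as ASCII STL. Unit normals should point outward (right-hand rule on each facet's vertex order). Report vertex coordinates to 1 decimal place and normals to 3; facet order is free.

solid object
 facet normal -0.280 -0.007 0.960
  outer loop
   vertex 2.5 0.1 2.1
   vertex 3.8 2.8 2.5
   vertex 0.7 3.5 1.6
  endloop
 endfacet
 facet normal 0.972 -0.227 -0.063
  outer loop
   vertex 3.6 2.5 0.5
   vertex 3.8 2.8 2.5
   vertex 3.2 0.9 0.1
  endloop
 endfacet
 facet normal -0.748 -0.310 0.587
  outer loop
   vertex 1.5 1.0 1.3
   vertex 2.5 0.1 2.1
   vertex 0.7 3.5 1.6
  endloop
 endfacet
 facet normal -0.368 -0.812 -0.453
  outer loop
   vertex 1.5 1.0 1.3
   vertex 3.2 0.9 0.1
   vertex 2.5 0.1 2.1
  endloop
 endfacet
 facet normal 0.778 -0.441 0.447
  outer loop
   vertex 2.9 0.4 1.7
   vertex 3.8 2.8 2.5
   vertex 2.5 0.1 2.1
  endloop
 endfacet
 facet normal 0.928 -0.368 0.059
  outer loop
   vertex 2.9 0.4 1.7
   vertex 3.2 0.9 0.1
   vertex 3.8 2.8 2.5
  endloop
 endfacet
 facet normal 0.466 -0.866 -0.183
  outer loop
   vertex 2.9 0.4 1.7
   vertex 2.5 0.1 2.1
   vertex 3.2 0.9 0.1
  endloop
 endfacet
 facet normal 0.009 0.240 -0.971
  outer loop
   vertex 1.1 3.4 0.7
   vertex 3.6 2.5 0.5
   vertex 3.2 0.9 0.1
  endloop
 endfacet
 facet normal -0.896 -0.242 -0.371
  outer loop
   vertex 1.1 3.4 0.7
   vertex 1.5 1.0 1.3
   vertex 0.7 3.5 1.6
  endloop
 endfacet
 facet normal -0.564 -0.288 -0.774
  outer loop
   vertex 1.1 3.4 0.7
   vertex 3.2 0.9 0.1
   vertex 1.5 1.0 1.3
  endloop
 endfacet
 facet normal 0.349 0.921 -0.173
  outer loop
   vertex 2.3 3.2 1.6
   vertex 3.8 2.8 2.5
   vertex 3.6 2.5 0.5
  endloop
 endfacet
 facet normal 0.315 0.924 -0.215
  outer loop
   vertex 2.3 3.2 1.6
   vertex 3.6 2.5 0.5
   vertex 1.1 3.4 0.7
  endloop
 endfacet
 facet normal 0.183 0.975 0.129
  outer loop
   vertex 2.3 3.2 1.6
   vertex 0.7 3.5 1.6
   vertex 3.8 2.8 2.5
  endloop
 endfacet
 facet normal 0.184 0.983 -0.027
  outer loop
   vertex 2.3 3.2 1.6
   vertex 1.1 3.4 0.7
   vertex 0.7 3.5 1.6
  endloop
 endfacet
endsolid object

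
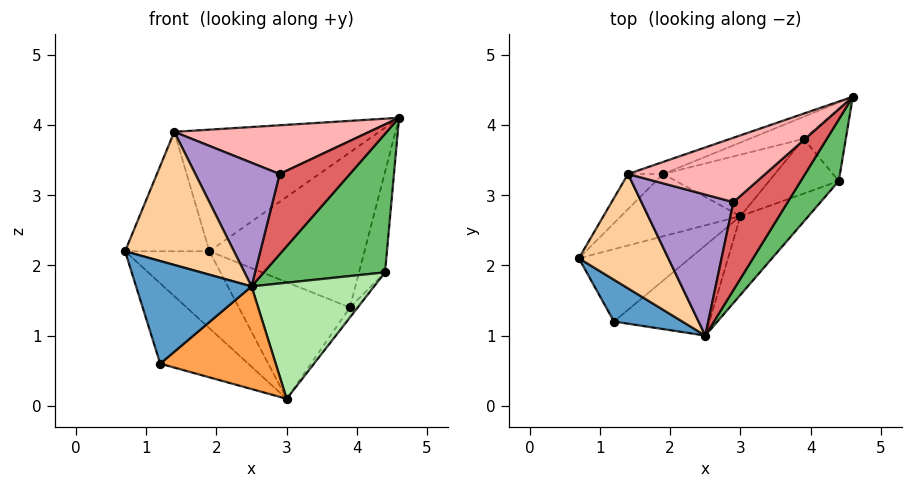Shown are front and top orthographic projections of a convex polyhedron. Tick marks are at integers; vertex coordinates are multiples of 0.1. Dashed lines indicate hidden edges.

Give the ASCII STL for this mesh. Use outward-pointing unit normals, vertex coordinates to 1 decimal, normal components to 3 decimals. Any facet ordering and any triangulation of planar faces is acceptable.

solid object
 facet normal -0.419 -0.841 0.342
  outer loop
   vertex 1.2 1.2 0.6
   vertex 2.5 1.0 1.7
   vertex 0.7 2.1 2.2
  endloop
 endfacet
 facet normal -0.627 0.579 -0.521
  outer loop
   vertex 1.2 1.2 0.6
   vertex 0.7 2.1 2.2
   vertex 3.0 2.7 0.1
  endloop
 endfacet
 facet normal 0.405 -0.687 -0.603
  outer loop
   vertex 1.2 1.2 0.6
   vertex 3.0 2.7 0.1
   vertex 2.5 1.0 1.7
  endloop
 endfacet
 facet normal -0.272 -0.730 0.627
  outer loop
   vertex 1.4 3.3 3.9
   vertex 0.7 2.1 2.2
   vertex 2.5 1.0 1.7
  endloop
 endfacet
 facet normal 0.712 -0.641 0.285
  outer loop
   vertex 4.4 3.2 1.9
   vertex 4.6 4.4 4.1
   vertex 2.5 1.0 1.7
  endloop
 endfacet
 facet normal 0.713 -0.580 -0.394
  outer loop
   vertex 4.4 3.2 1.9
   vertex 2.5 1.0 1.7
   vertex 3.0 2.7 0.1
  endloop
 endfacet
 facet normal 0.240 -0.654 0.717
  outer loop
   vertex 2.9 2.9 3.3
   vertex 2.5 1.0 1.7
   vertex 4.6 4.4 4.1
  endloop
 endfacet
 facet normal 0.156 -0.597 0.787
  outer loop
   vertex 2.9 2.9 3.3
   vertex 4.6 4.4 4.1
   vertex 1.4 3.3 3.9
  endloop
 endfacet
 facet normal 0.124 -0.654 0.746
  outer loop
   vertex 2.9 2.9 3.3
   vertex 1.4 3.3 3.9
   vertex 2.5 1.0 1.7
  endloop
 endfacet
 facet normal 0.842 0.438 -0.316
  outer loop
   vertex 3.9 3.8 1.4
   vertex 4.6 4.4 4.1
   vertex 4.4 3.2 1.9
  endloop
 endfacet
 facet normal 0.768 0.116 -0.630
  outer loop
   vertex 3.9 3.8 1.4
   vertex 4.4 3.2 1.9
   vertex 3.0 2.7 0.1
  endloop
 endfacet
 facet normal -0.378 0.819 -0.432
  outer loop
   vertex 1.9 3.3 2.2
   vertex 3.9 3.8 1.4
   vertex 3.0 2.7 0.1
  endloop
 endfacet
 facet normal -0.614 0.614 -0.497
  outer loop
   vertex 1.9 3.3 2.2
   vertex 3.0 2.7 0.1
   vertex 0.7 2.1 2.2
  endloop
 endfacet
 facet normal -0.692 0.692 -0.204
  outer loop
   vertex 1.9 3.3 2.2
   vertex 0.7 2.1 2.2
   vertex 1.4 3.3 3.9
  endloop
 endfacet
 facet normal -0.318 0.943 -0.094
  outer loop
   vertex 1.9 3.3 2.2
   vertex 1.4 3.3 3.9
   vertex 4.6 4.4 4.1
  endloop
 endfacet
 facet normal -0.291 0.947 -0.135
  outer loop
   vertex 1.9 3.3 2.2
   vertex 4.6 4.4 4.1
   vertex 3.9 3.8 1.4
  endloop
 endfacet
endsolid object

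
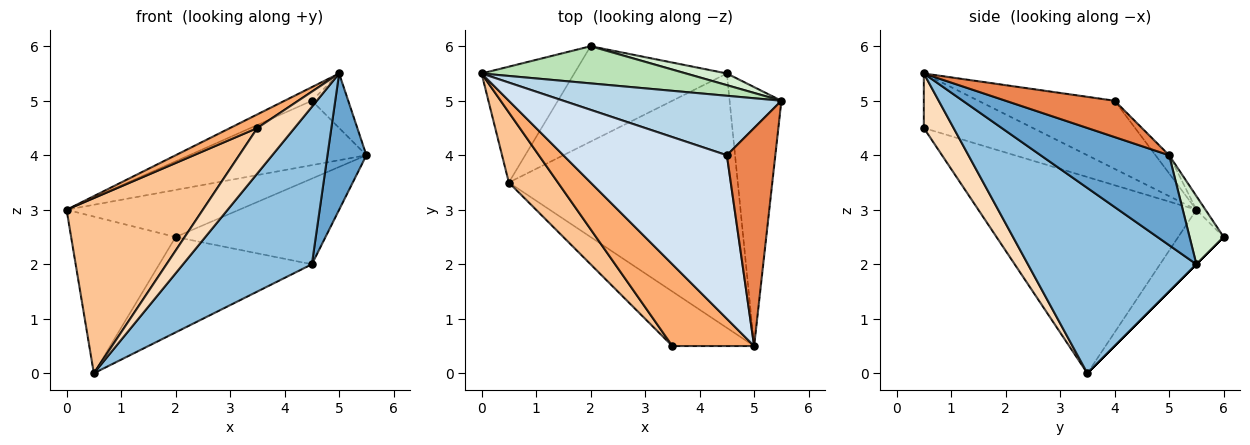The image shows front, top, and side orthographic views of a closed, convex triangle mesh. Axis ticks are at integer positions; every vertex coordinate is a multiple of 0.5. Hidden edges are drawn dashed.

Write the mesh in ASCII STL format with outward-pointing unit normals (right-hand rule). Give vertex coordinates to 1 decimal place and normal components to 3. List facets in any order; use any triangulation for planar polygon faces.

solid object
 facet normal 0.838 -0.254 -0.483
  outer loop
   vertex 4.5 5.5 2.0
   vertex 5.5 5.0 4.0
   vertex 5.0 0.5 5.5
  endloop
 endfacet
 facet normal 0.567 -0.434 -0.700
  outer loop
   vertex 4.5 5.5 2.0
   vertex 5.0 0.5 5.5
   vertex 0.5 3.5 0.0
  endloop
 endfacet
 facet normal -0.056 0.734 0.677
  outer loop
   vertex 4.5 4.0 5.0
   vertex 5.5 5.0 4.0
   vertex 0.0 5.5 3.0
  endloop
 endfacet
 facet normal -0.383 0.077 0.920
  outer loop
   vertex 4.5 4.0 5.0
   vertex 0.0 5.5 3.0
   vertex 5.0 0.5 5.5
  endloop
 endfacet
 facet normal 0.588 0.196 0.784
  outer loop
   vertex 4.5 4.0 5.0
   vertex 5.0 0.5 5.5
   vertex 5.5 5.0 4.0
  endloop
 endfacet
 facet normal -0.549 -0.137 0.824
  outer loop
   vertex 3.5 0.5 4.5
   vertex 5.0 0.5 5.5
   vertex 0.0 5.5 3.0
  endloop
 endfacet
 facet normal -0.830 -0.518 0.207
  outer loop
   vertex 3.5 0.5 4.5
   vertex 0.0 5.5 3.0
   vertex 0.5 3.5 0.0
  endloop
 endfacet
 facet normal 0.456 -0.570 -0.684
  outer loop
   vertex 3.5 0.5 4.5
   vertex 0.5 3.5 0.0
   vertex 5.0 0.5 5.5
  endloop
 endfacet
 facet normal -0.330 0.759 -0.561
  outer loop
   vertex 2.0 6.0 2.5
   vertex 0.5 3.5 0.0
   vertex 0.0 5.5 3.0
  endloop
 endfacet
 facet normal 0.000 0.707 -0.707
  outer loop
   vertex 2.0 6.0 2.5
   vertex 4.5 5.5 2.0
   vertex 0.5 3.5 0.0
  endloop
 endfacet
 facet normal -0.041 0.784 0.619
  outer loop
   vertex 2.0 6.0 2.5
   vertex 0.0 5.5 3.0
   vertex 5.5 5.0 4.0
  endloop
 endfacet
 facet normal 0.220 0.967 0.132
  outer loop
   vertex 2.0 6.0 2.5
   vertex 5.5 5.0 4.0
   vertex 4.5 5.5 2.0
  endloop
 endfacet
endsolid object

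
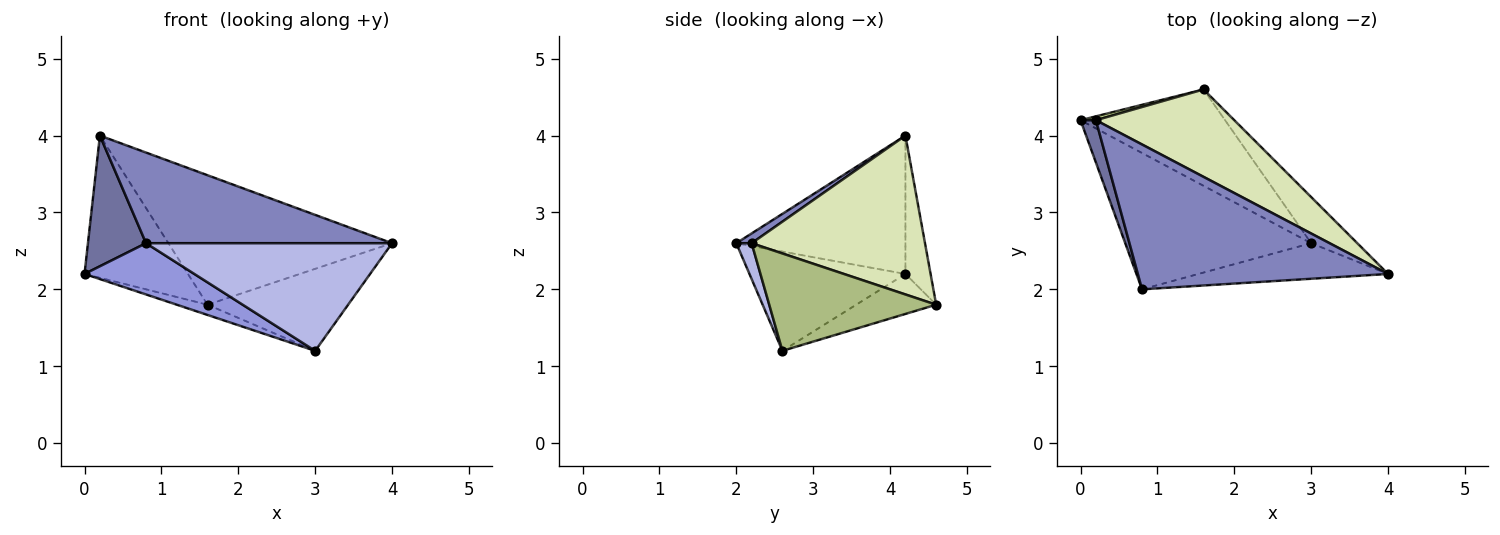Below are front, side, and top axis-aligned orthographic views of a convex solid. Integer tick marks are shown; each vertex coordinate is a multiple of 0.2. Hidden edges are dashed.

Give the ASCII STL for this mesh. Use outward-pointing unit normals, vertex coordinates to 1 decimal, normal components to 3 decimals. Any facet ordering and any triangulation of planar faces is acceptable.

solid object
 facet normal -0.941 -0.323 0.105
  outer loop
   vertex 0.2 4.2 4.0
   vertex 0.0 4.2 2.2
   vertex 0.8 2.0 2.6
  endloop
 endfacet
 facet normal 0.033 -0.530 0.847
  outer loop
   vertex 0.2 4.2 4.0
   vertex 0.8 2.0 2.6
   vertex 4.0 2.2 2.6
  endloop
 endfacet
 facet normal -0.447 -0.315 -0.837
  outer loop
   vertex 3.0 2.6 1.2
   vertex 0.8 2.0 2.6
   vertex 0.0 4.2 2.2
  endloop
 endfacet
 facet normal 0.059 -0.948 -0.313
  outer loop
   vertex 3.0 2.6 1.2
   vertex 4.0 2.2 2.6
   vertex 0.8 2.0 2.6
  endloop
 endfacet
 facet normal -0.265 0.102 -0.959
  outer loop
   vertex 1.6 4.6 1.8
   vertex 3.0 2.6 1.2
   vertex 0.0 4.2 2.2
  endloop
 endfacet
 facet normal 0.719 0.606 -0.341
  outer loop
   vertex 1.6 4.6 1.8
   vertex 4.0 2.2 2.6
   vertex 3.0 2.6 1.2
  endloop
 endfacet
 facet normal -0.236 0.971 0.026
  outer loop
   vertex 1.6 4.6 1.8
   vertex 0.0 4.2 2.2
   vertex 0.2 4.2 4.0
  endloop
 endfacet
 facet normal 0.540 0.697 0.471
  outer loop
   vertex 1.6 4.6 1.8
   vertex 0.2 4.2 4.0
   vertex 4.0 2.2 2.6
  endloop
 endfacet
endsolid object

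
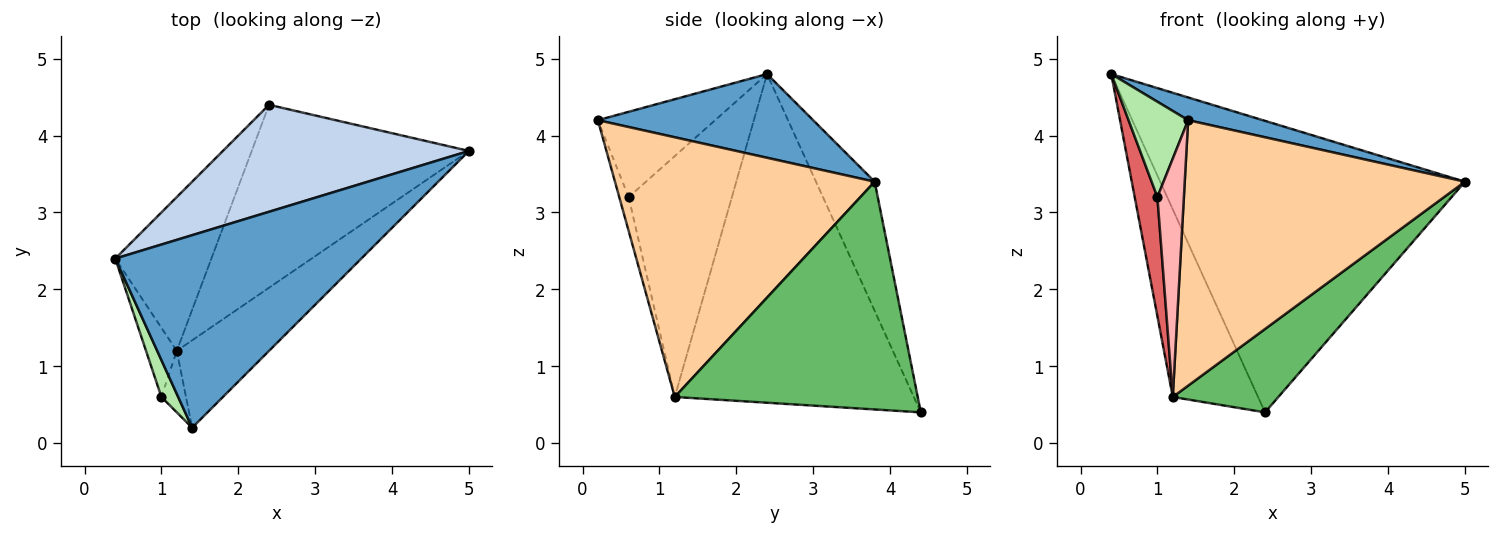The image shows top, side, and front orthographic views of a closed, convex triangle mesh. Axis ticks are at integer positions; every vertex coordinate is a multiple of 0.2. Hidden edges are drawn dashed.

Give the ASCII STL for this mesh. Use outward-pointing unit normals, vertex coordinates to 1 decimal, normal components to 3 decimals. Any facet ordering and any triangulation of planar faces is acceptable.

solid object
 facet normal 0.320 -0.111 0.941
  outer loop
   vertex 1.4 0.2 4.2
   vertex 5.0 3.8 3.4
   vertex 0.4 2.4 4.8
  endloop
 endfacet
 facet normal -0.178 0.924 0.339
  outer loop
   vertex 2.4 4.4 0.4
   vertex 0.4 2.4 4.8
   vertex 5.0 3.8 3.4
  endloop
 endfacet
 facet normal -0.908 0.324 -0.266
  outer loop
   vertex 1.2 1.2 0.6
   vertex 0.4 2.4 4.8
   vertex 2.4 4.4 0.4
  endloop
 endfacet
 facet normal 0.661 -0.713 -0.235
  outer loop
   vertex 1.2 1.2 0.6
   vertex 5.0 3.8 3.4
   vertex 1.4 0.2 4.2
  endloop
 endfacet
 facet normal 0.690 -0.300 -0.658
  outer loop
   vertex 1.2 1.2 0.6
   vertex 2.4 4.4 0.4
   vertex 5.0 3.8 3.4
  endloop
 endfacet
 facet normal -0.878 -0.446 0.173
  outer loop
   vertex 1.0 0.6 3.2
   vertex 1.4 0.2 4.2
   vertex 0.4 2.4 4.8
  endloop
 endfacet
 facet normal -0.969 -0.213 -0.124
  outer loop
   vertex 1.0 0.6 3.2
   vertex 0.4 2.4 4.8
   vertex 1.2 1.2 0.6
  endloop
 endfacet
 facet normal -0.325 -0.916 -0.236
  outer loop
   vertex 1.0 0.6 3.2
   vertex 1.2 1.2 0.6
   vertex 1.4 0.2 4.2
  endloop
 endfacet
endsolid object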